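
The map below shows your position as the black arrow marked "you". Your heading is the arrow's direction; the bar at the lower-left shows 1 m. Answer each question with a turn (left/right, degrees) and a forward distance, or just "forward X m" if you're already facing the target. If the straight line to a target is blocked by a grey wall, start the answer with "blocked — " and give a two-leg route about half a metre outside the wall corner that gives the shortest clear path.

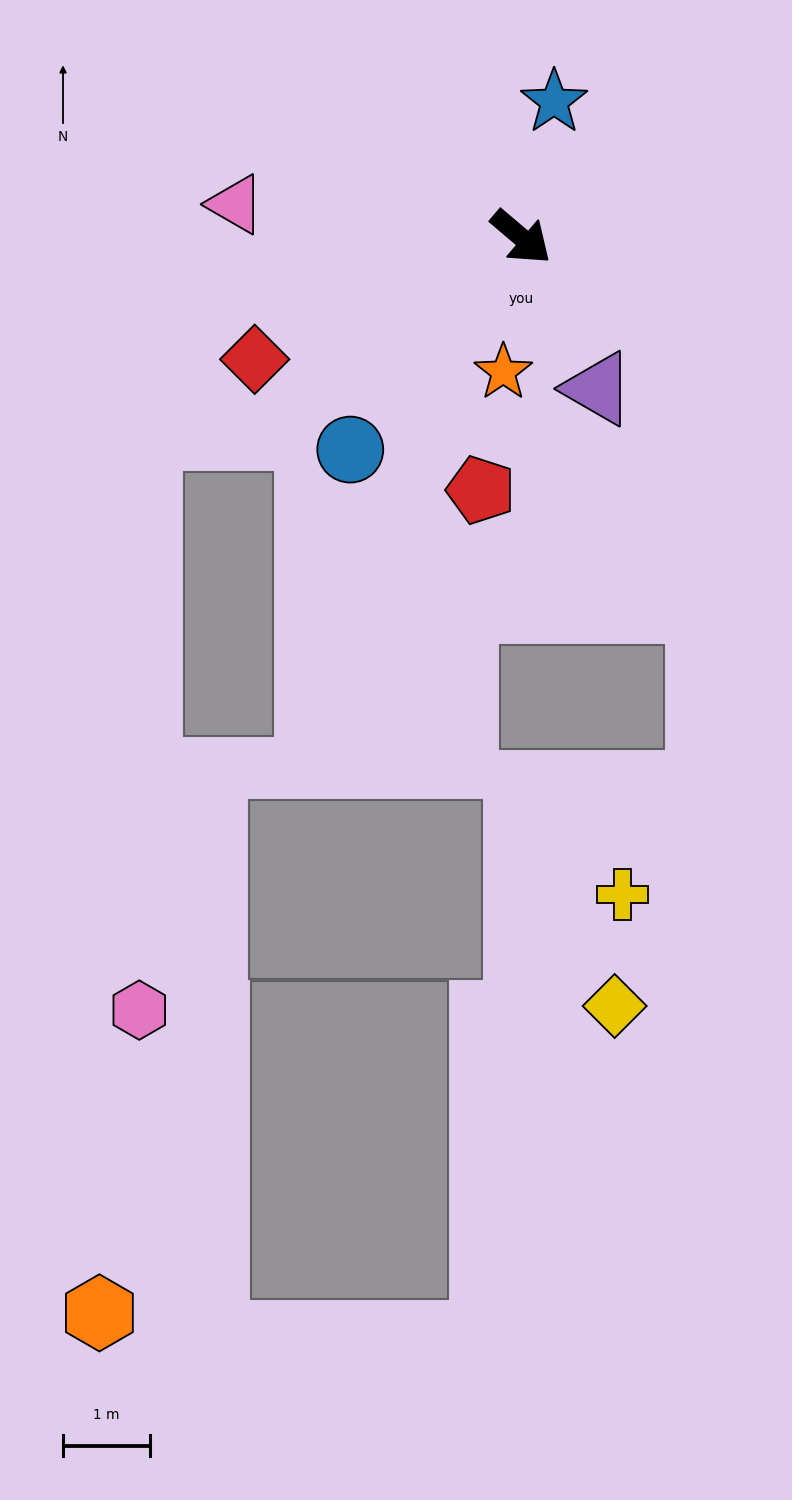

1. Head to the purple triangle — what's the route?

turn right 23°, forward 2.0 m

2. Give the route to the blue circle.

turn right 88°, forward 3.1 m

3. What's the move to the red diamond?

turn right 115°, forward 3.4 m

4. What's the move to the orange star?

turn right 57°, forward 1.6 m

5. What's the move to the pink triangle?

turn right 146°, forward 3.3 m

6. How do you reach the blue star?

turn left 117°, forward 1.6 m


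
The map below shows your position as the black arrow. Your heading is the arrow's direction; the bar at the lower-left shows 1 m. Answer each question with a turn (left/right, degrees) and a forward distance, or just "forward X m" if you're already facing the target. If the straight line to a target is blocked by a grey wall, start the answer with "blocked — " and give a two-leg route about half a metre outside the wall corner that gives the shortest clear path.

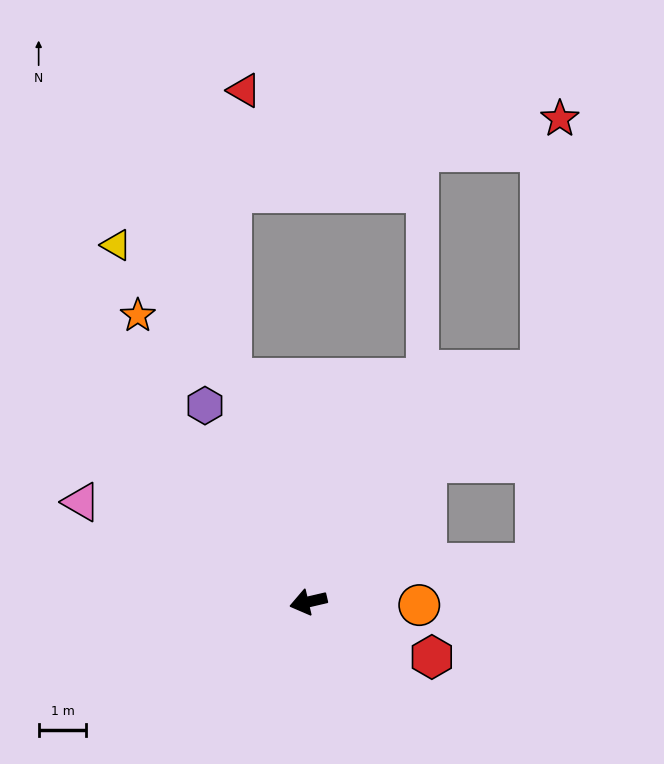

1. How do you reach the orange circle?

turn left 165°, forward 2.3 m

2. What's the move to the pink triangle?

turn right 37°, forward 5.2 m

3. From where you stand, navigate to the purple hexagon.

turn right 75°, forward 4.6 m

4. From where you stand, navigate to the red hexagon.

turn left 143°, forward 2.8 m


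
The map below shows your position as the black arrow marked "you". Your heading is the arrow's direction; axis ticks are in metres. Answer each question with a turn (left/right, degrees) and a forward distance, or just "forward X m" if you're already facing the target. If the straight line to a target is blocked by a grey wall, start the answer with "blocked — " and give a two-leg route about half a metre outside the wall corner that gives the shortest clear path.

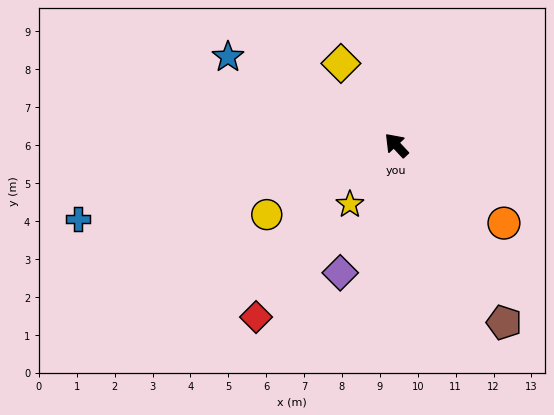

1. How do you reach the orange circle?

turn right 169°, forward 3.5 m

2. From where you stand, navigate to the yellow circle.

turn left 75°, forward 3.9 m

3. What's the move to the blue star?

turn left 19°, forward 5.0 m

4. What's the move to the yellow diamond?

turn right 9°, forward 2.6 m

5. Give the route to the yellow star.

turn left 99°, forward 2.0 m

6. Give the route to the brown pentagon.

turn left 168°, forward 5.5 m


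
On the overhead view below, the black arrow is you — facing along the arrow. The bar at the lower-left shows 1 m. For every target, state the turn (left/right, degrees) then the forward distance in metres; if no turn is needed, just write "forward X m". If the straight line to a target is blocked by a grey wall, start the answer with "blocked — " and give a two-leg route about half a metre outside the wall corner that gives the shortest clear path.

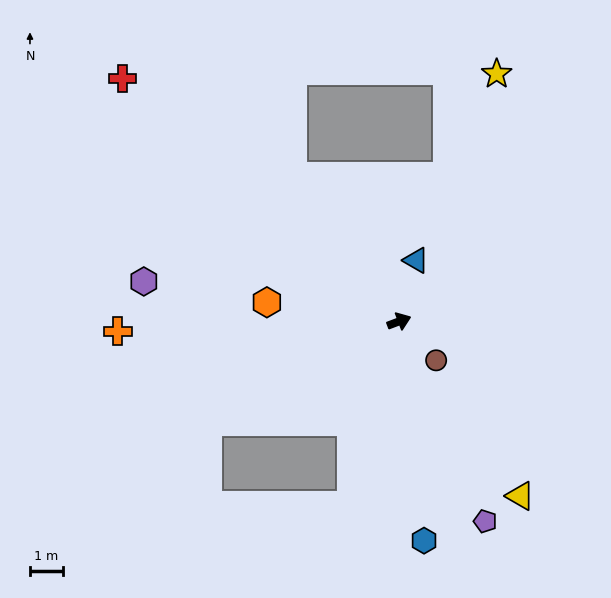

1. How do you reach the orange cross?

turn left 161°, forward 8.5 m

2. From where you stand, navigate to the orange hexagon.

turn left 151°, forward 4.0 m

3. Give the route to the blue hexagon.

turn right 104°, forward 6.7 m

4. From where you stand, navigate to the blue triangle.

turn left 54°, forward 1.9 m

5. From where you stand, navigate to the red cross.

turn left 118°, forward 11.1 m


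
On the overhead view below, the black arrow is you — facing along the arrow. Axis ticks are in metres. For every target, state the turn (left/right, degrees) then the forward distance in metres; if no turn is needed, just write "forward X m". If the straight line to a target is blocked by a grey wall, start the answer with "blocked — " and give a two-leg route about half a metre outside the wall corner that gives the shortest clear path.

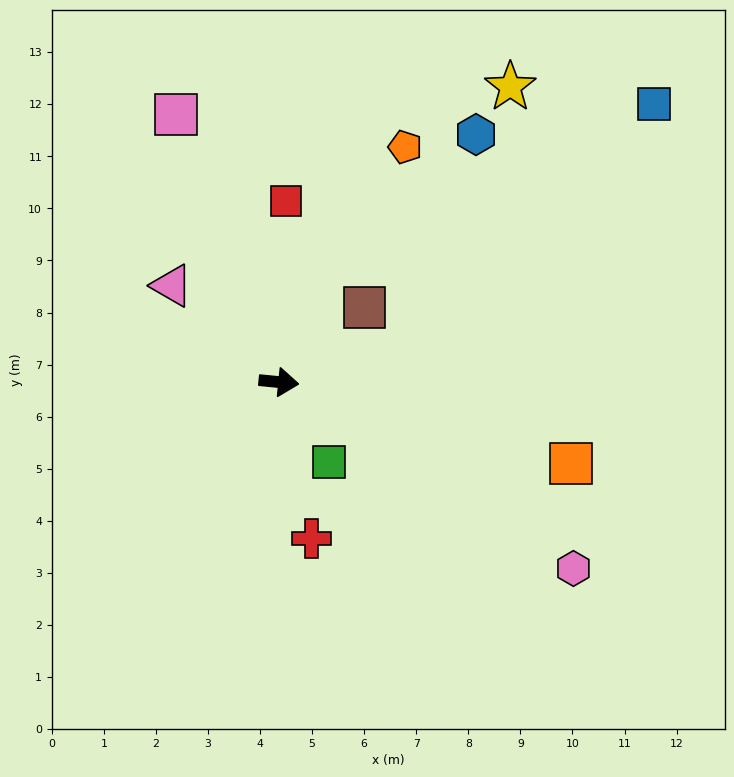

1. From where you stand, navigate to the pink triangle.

turn left 144°, forward 2.8 m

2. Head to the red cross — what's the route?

turn right 73°, forward 3.1 m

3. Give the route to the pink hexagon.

turn right 27°, forward 6.7 m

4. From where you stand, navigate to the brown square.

turn left 47°, forward 2.2 m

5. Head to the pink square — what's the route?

turn left 117°, forward 5.5 m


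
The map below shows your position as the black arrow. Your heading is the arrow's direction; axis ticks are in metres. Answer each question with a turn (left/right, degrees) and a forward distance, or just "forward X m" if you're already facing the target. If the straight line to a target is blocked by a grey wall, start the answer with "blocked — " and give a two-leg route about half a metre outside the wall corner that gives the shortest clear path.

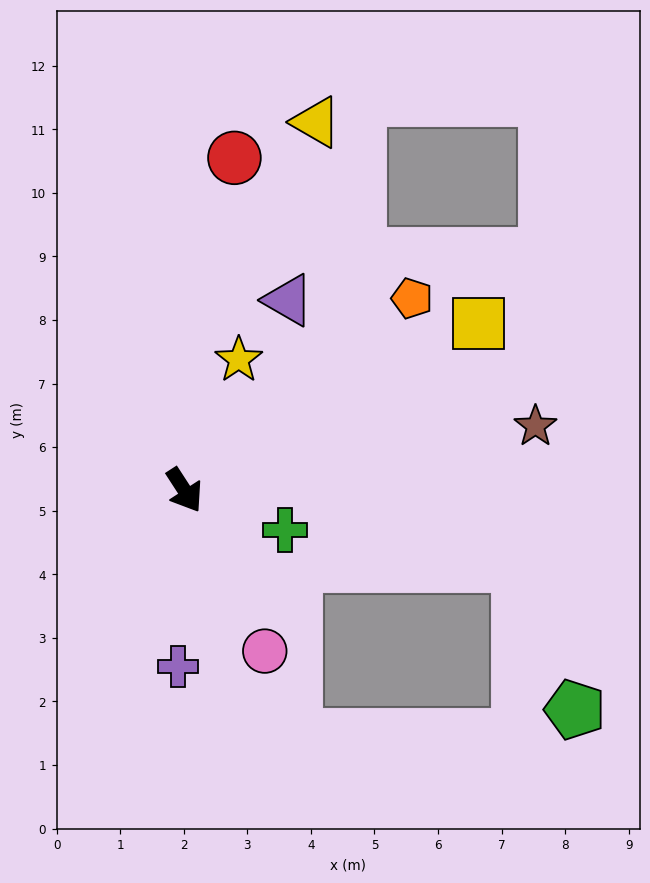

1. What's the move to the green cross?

turn left 36°, forward 1.7 m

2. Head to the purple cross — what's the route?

turn right 35°, forward 2.8 m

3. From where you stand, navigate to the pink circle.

turn right 6°, forward 2.8 m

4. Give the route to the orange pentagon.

turn left 97°, forward 4.7 m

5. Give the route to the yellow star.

turn left 124°, forward 2.2 m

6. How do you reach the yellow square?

turn left 87°, forward 5.3 m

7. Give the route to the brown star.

turn left 67°, forward 5.6 m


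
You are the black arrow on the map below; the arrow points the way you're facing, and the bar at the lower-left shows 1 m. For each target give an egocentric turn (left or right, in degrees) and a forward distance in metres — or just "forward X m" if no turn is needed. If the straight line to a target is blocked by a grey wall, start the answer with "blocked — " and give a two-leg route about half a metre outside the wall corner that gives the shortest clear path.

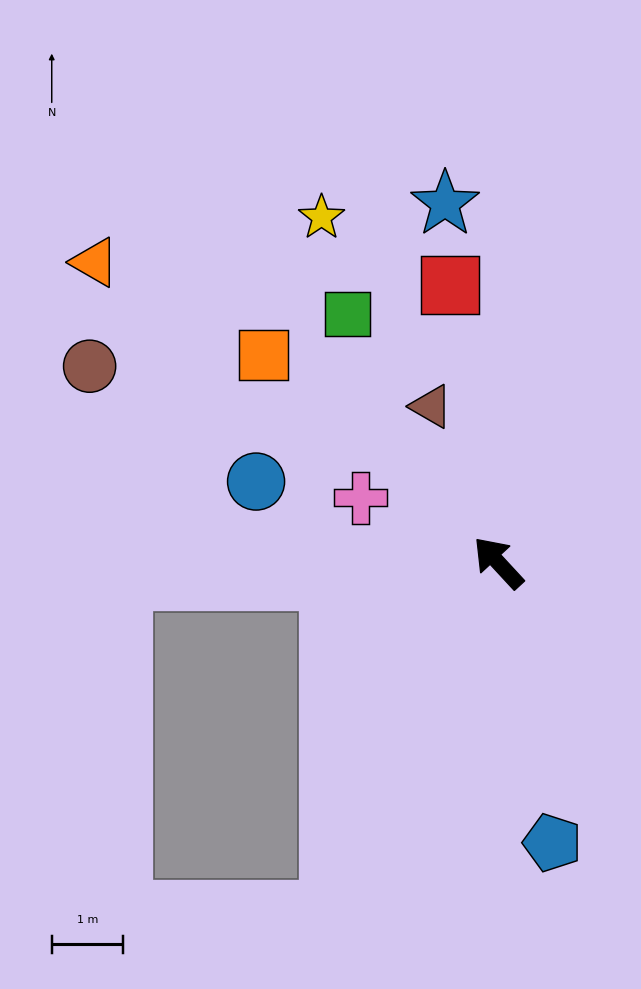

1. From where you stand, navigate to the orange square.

turn left 6°, forward 4.4 m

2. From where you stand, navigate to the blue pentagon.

turn left 148°, forward 4.0 m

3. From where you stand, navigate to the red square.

turn right 33°, forward 3.9 m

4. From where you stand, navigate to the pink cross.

turn left 22°, forward 2.1 m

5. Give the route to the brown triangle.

turn right 20°, forward 2.4 m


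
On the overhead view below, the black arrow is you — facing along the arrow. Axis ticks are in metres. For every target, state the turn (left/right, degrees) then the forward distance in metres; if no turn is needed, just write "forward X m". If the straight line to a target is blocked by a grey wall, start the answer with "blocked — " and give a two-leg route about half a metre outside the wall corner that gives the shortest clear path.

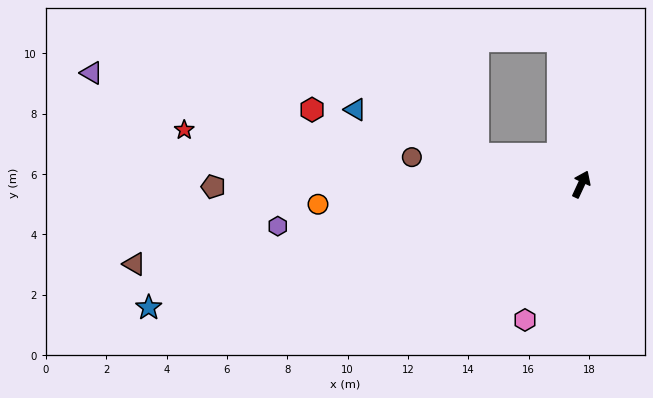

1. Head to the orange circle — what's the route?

turn left 119°, forward 8.8 m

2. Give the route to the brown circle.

turn left 106°, forward 5.7 m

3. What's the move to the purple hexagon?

turn left 123°, forward 10.2 m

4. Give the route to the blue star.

turn left 131°, forward 14.9 m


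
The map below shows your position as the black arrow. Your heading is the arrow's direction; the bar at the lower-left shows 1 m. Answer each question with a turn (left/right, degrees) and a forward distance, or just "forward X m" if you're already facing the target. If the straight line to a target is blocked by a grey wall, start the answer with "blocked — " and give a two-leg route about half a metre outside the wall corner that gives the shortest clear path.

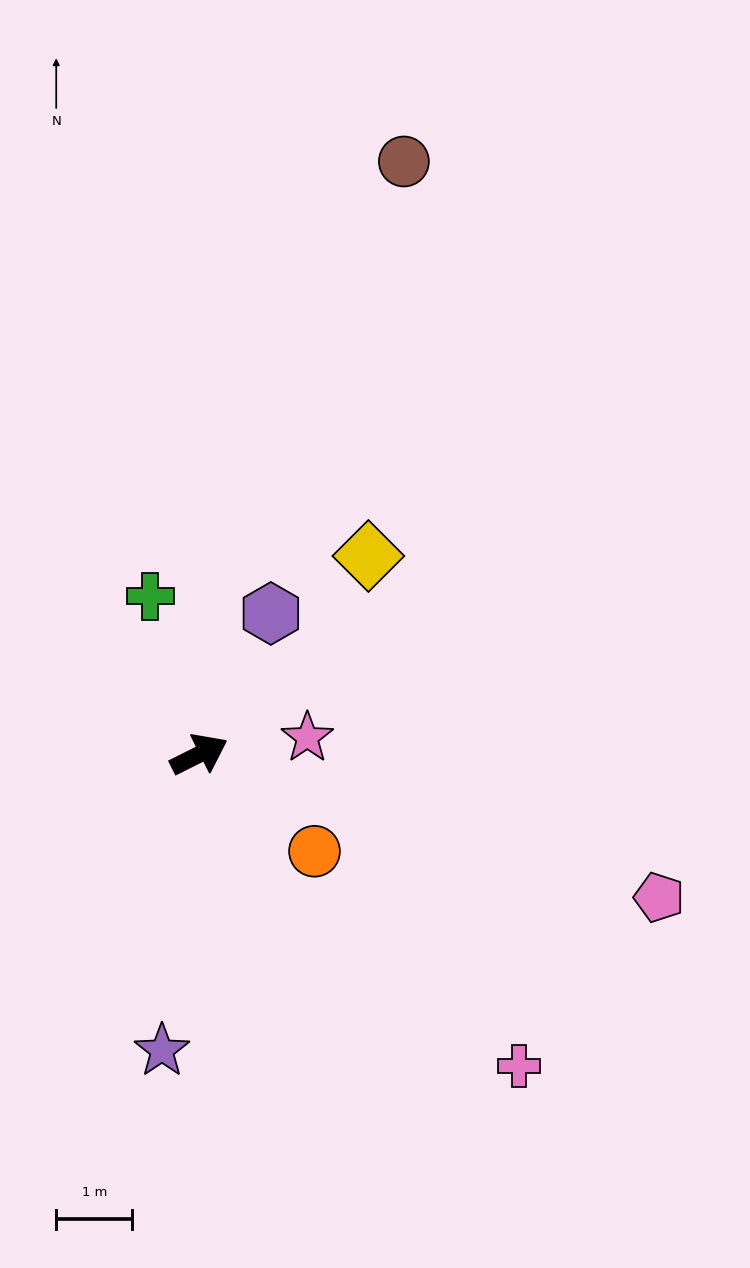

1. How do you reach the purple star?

turn right 124°, forward 3.9 m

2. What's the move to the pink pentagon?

turn right 44°, forward 6.3 m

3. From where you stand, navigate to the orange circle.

turn right 67°, forward 2.0 m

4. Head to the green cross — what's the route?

turn left 81°, forward 2.2 m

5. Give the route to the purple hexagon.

turn left 36°, forward 2.1 m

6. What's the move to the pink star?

turn right 18°, forward 1.4 m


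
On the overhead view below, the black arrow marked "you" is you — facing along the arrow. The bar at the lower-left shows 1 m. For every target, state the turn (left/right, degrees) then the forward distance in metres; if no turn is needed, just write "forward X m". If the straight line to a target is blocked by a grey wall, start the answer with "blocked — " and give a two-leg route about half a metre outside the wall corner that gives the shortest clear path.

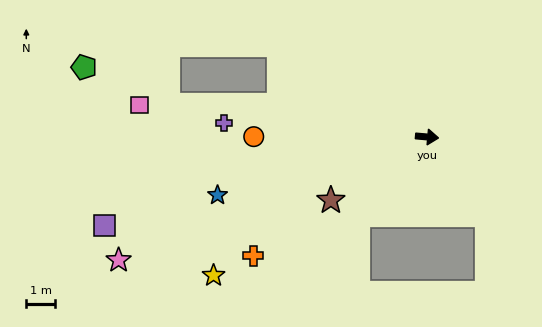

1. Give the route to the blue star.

turn right 159°, forward 7.6 m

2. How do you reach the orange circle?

turn right 175°, forward 6.1 m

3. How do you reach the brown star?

turn right 142°, forward 4.0 m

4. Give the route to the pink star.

turn right 153°, forward 11.6 m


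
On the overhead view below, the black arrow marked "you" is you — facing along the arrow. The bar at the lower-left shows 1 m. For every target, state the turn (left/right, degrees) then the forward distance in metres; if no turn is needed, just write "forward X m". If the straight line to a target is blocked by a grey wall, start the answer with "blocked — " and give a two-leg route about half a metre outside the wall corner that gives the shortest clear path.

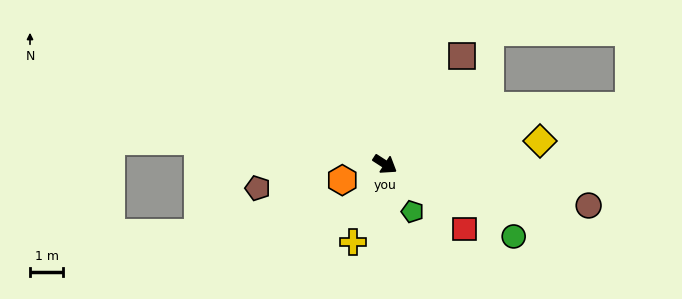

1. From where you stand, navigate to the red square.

turn right 6°, forward 3.1 m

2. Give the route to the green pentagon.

turn right 27°, forward 1.6 m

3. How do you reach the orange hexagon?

turn right 127°, forward 1.4 m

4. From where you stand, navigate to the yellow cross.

turn right 80°, forward 2.5 m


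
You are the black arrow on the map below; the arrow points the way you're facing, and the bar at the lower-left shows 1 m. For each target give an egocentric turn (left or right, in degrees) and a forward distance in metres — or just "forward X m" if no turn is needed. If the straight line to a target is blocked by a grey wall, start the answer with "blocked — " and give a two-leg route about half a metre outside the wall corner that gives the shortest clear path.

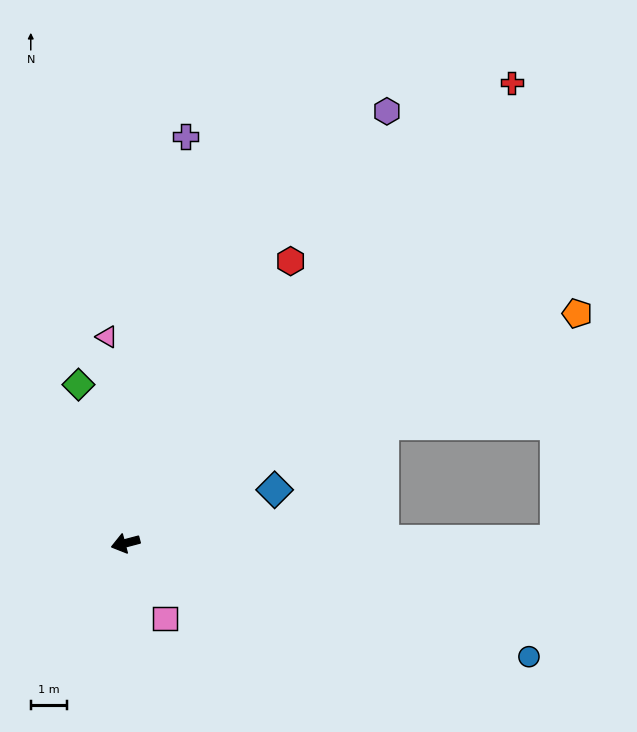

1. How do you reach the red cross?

turn right 145°, forward 16.5 m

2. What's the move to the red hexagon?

turn right 135°, forward 9.0 m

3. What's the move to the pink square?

turn left 103°, forward 2.3 m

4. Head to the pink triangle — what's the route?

turn right 100°, forward 5.7 m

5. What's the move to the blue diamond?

turn right 175°, forward 4.4 m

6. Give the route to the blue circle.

turn left 149°, forward 11.5 m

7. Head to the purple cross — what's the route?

turn right 113°, forward 11.3 m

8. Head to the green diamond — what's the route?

turn right 88°, forward 4.6 m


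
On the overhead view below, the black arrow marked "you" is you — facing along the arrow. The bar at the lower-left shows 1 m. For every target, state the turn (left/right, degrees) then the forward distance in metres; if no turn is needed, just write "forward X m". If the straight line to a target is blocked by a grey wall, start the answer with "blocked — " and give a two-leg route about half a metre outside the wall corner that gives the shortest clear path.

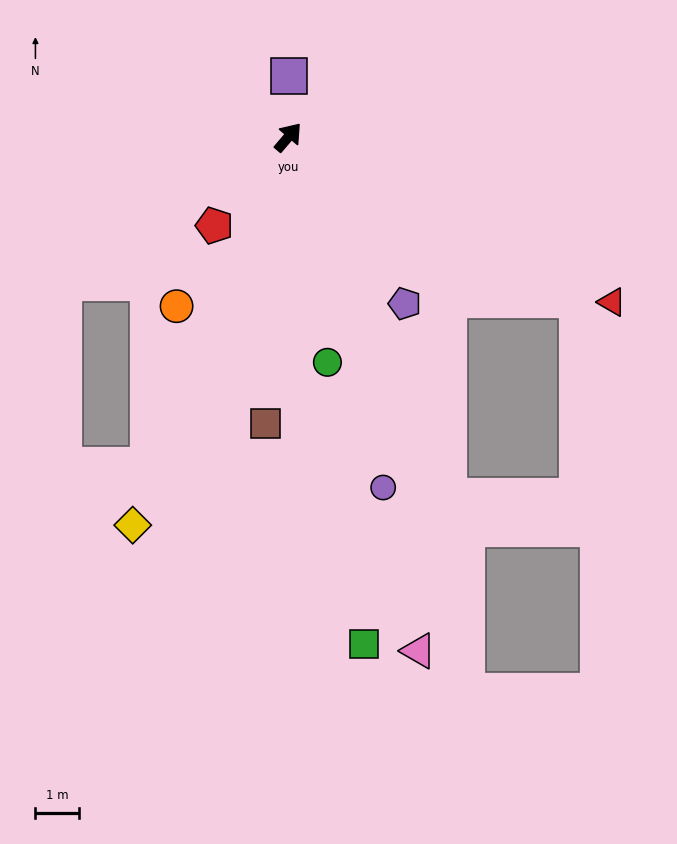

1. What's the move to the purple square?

turn left 40°, forward 1.4 m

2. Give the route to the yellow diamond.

turn right 161°, forward 9.6 m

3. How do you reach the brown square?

turn right 144°, forward 6.6 m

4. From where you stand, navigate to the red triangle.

turn right 76°, forward 8.3 m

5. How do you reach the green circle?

turn right 130°, forward 5.3 m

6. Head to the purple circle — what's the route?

turn right 124°, forward 8.3 m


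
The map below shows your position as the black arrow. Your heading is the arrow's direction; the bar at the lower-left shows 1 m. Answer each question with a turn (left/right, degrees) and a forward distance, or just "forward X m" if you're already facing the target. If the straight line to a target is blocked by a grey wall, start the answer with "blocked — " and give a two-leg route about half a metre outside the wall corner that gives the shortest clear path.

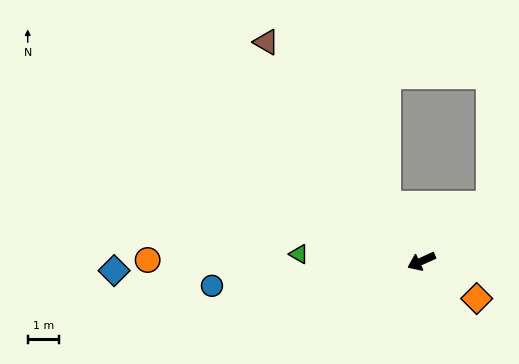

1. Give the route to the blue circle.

turn right 18°, forward 6.7 m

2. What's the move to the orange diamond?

turn left 122°, forward 2.1 m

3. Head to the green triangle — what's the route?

turn right 28°, forward 3.9 m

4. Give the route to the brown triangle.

turn right 79°, forward 8.5 m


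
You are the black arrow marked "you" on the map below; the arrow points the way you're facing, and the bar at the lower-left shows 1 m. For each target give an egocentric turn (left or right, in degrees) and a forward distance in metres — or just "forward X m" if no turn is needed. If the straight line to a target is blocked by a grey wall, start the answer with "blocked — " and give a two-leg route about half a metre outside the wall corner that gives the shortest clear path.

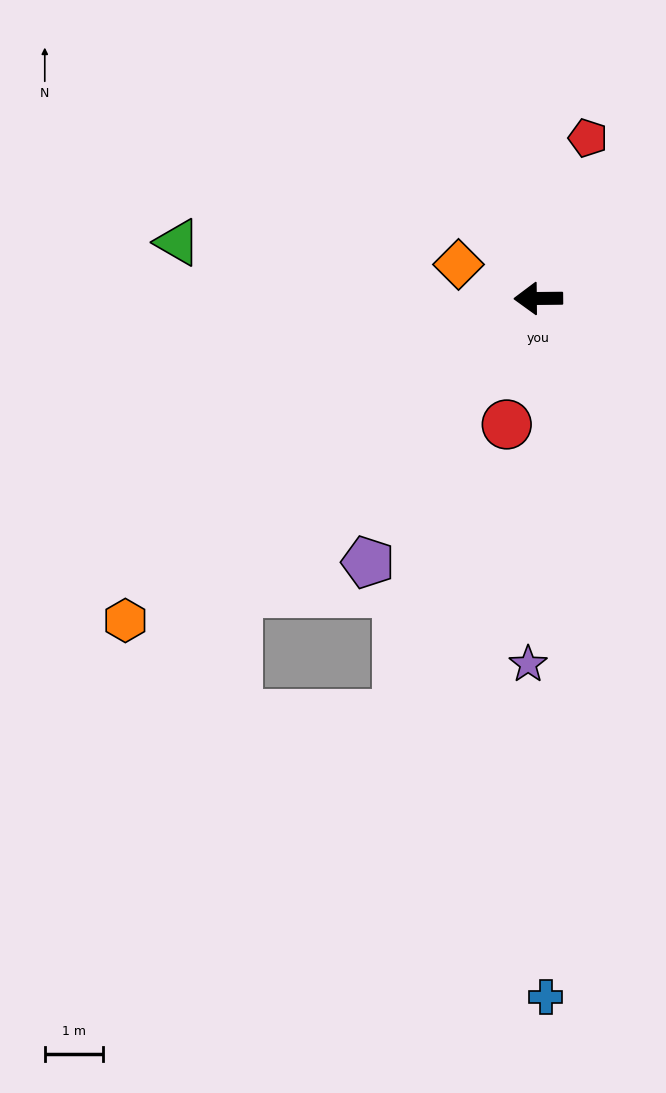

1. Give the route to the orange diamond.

turn right 24°, forward 1.5 m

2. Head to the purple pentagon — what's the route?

turn left 57°, forward 5.4 m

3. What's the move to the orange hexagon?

turn left 37°, forward 9.0 m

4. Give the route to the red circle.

turn left 75°, forward 2.2 m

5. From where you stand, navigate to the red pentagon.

turn right 108°, forward 2.9 m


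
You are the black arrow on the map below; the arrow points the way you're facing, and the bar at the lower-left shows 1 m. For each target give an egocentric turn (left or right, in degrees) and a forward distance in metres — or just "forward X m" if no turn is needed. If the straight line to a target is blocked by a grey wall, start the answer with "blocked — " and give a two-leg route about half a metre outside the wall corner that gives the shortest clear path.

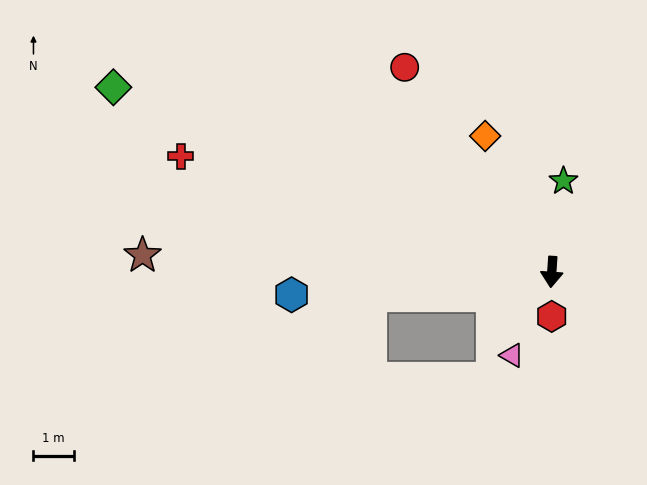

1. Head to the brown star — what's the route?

turn right 88°, forward 10.2 m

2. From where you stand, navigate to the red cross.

turn right 103°, forward 9.7 m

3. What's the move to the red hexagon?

turn left 4°, forward 1.1 m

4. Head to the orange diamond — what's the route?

turn right 150°, forward 3.8 m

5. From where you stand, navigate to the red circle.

turn right 140°, forward 6.3 m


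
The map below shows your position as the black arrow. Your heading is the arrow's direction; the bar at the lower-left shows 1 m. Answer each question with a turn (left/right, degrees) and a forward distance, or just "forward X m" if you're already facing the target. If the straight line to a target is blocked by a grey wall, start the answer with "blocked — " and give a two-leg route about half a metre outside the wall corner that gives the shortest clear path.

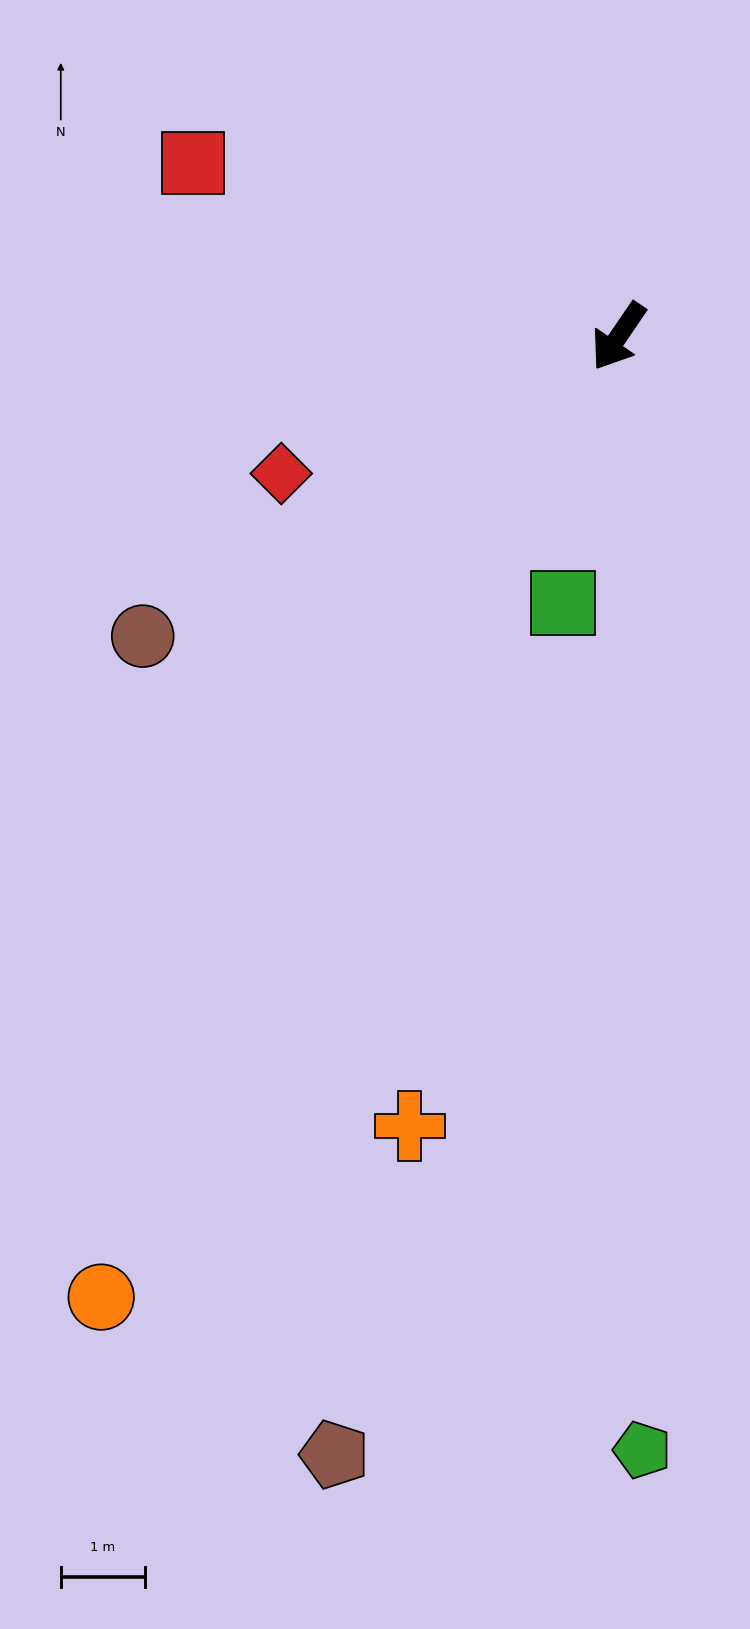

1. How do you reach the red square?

turn right 78°, forward 5.5 m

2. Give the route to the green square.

turn left 23°, forward 3.2 m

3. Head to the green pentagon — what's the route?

turn left 36°, forward 13.3 m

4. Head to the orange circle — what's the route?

turn left 6°, forward 13.0 m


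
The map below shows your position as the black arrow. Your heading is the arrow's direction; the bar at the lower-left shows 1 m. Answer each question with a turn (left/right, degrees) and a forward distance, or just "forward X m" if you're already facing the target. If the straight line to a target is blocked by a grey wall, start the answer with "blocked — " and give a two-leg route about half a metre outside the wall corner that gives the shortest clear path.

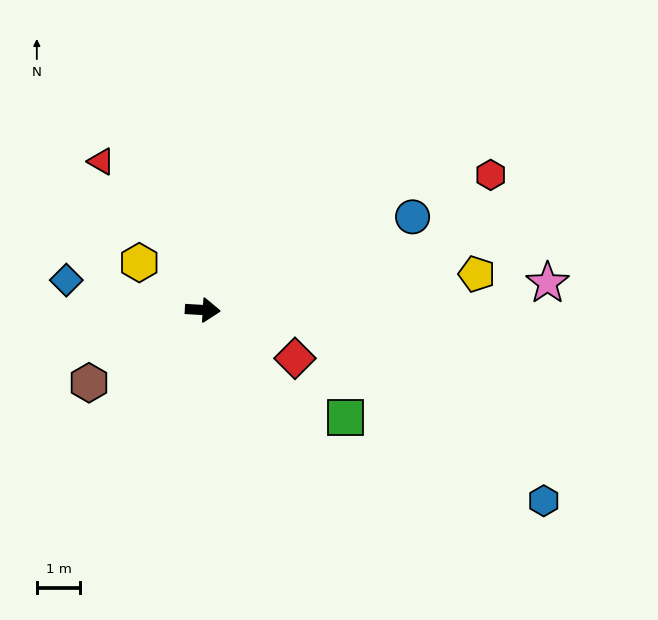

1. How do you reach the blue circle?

turn left 27°, forward 5.3 m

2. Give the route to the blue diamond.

turn left 171°, forward 3.2 m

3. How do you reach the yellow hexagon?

turn left 147°, forward 1.8 m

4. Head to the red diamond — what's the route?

turn right 24°, forward 2.4 m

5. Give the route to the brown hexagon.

turn right 144°, forward 3.1 m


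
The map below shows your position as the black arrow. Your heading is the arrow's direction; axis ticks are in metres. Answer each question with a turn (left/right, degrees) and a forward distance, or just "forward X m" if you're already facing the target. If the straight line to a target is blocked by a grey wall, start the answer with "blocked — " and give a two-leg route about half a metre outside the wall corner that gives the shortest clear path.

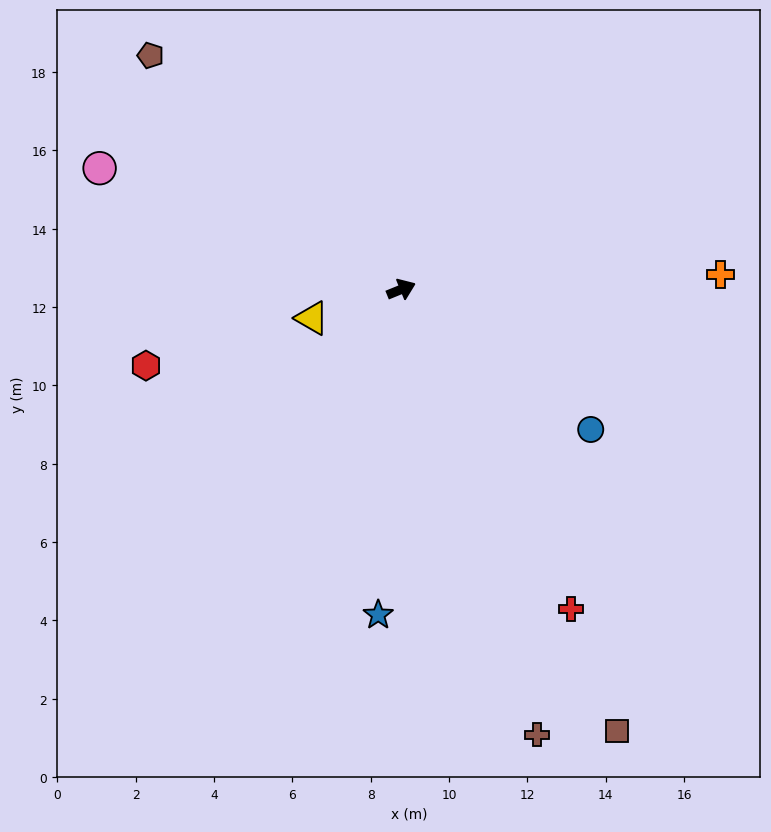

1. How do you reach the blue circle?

turn right 59°, forward 6.0 m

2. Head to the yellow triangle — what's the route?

turn left 176°, forward 2.4 m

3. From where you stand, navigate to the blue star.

turn right 116°, forward 8.3 m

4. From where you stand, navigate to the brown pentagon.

turn left 115°, forward 8.8 m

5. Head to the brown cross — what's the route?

turn right 95°, forward 11.9 m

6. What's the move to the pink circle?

turn left 136°, forward 8.3 m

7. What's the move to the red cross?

turn right 84°, forward 9.2 m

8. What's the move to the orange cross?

turn right 19°, forward 8.2 m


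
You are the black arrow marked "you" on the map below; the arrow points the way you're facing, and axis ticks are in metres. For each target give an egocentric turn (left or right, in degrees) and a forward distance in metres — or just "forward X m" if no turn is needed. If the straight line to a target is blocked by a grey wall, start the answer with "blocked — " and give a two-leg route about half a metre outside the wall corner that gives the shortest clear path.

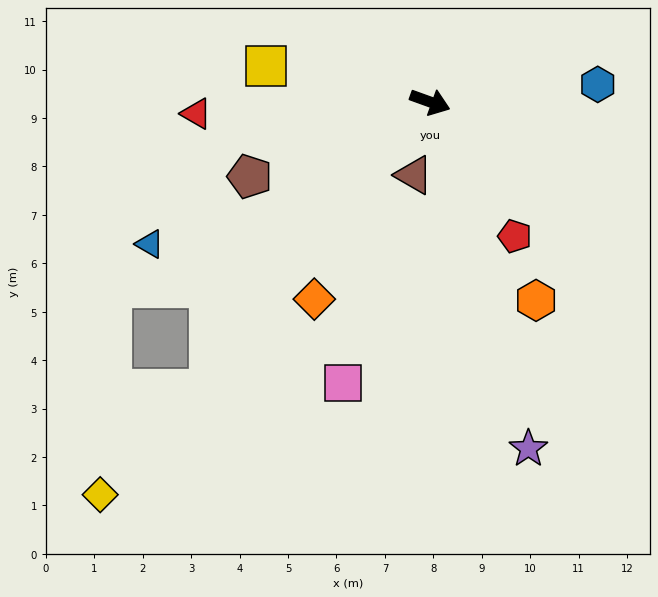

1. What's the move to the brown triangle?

turn right 83°, forward 1.5 m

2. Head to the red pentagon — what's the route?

turn right 38°, forward 3.3 m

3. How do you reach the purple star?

turn right 54°, forward 7.4 m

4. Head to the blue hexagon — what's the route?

turn left 26°, forward 3.5 m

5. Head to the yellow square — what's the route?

turn right 173°, forward 3.5 m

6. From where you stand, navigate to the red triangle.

turn right 157°, forward 4.8 m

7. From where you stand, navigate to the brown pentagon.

turn right 138°, forward 4.0 m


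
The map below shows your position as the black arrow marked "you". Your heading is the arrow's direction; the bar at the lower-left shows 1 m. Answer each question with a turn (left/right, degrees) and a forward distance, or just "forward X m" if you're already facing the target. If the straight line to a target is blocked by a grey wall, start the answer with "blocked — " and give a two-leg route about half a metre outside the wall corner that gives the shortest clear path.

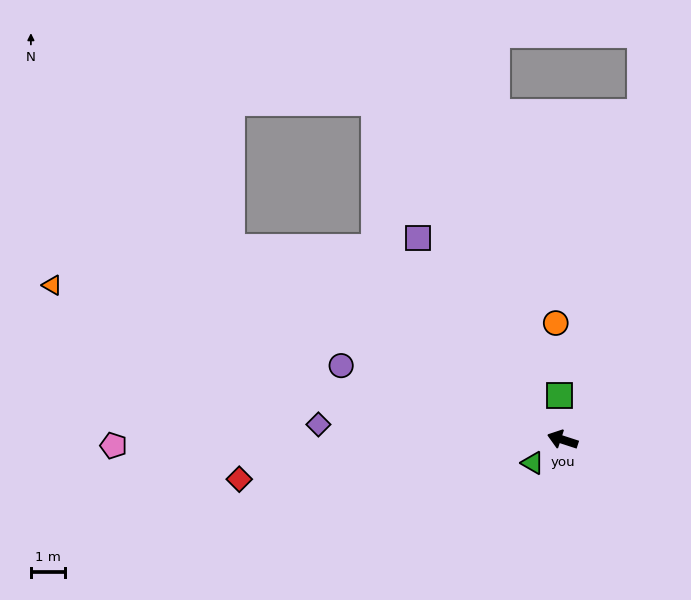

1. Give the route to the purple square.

turn right 36°, forward 7.4 m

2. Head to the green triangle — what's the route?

turn left 56°, forward 1.1 m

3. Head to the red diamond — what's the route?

turn left 25°, forward 9.7 m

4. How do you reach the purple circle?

forward 6.9 m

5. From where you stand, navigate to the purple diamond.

turn left 14°, forward 7.3 m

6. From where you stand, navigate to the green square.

turn right 68°, forward 1.3 m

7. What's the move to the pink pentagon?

turn left 19°, forward 13.3 m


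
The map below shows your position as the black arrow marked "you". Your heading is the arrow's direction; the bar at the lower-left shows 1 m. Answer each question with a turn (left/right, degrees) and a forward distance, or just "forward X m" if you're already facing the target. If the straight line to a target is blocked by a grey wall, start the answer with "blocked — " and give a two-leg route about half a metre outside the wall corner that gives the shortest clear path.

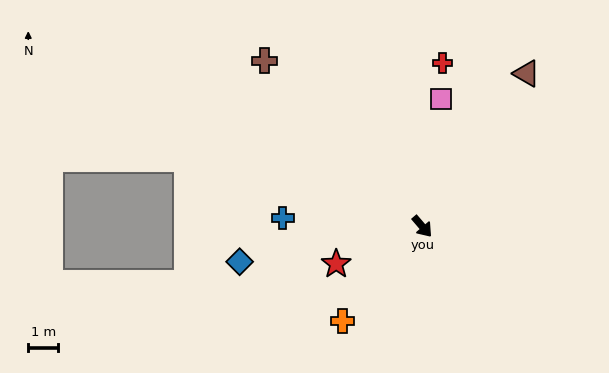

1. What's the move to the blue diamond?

turn right 120°, forward 6.2 m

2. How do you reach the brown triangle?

turn left 105°, forward 6.2 m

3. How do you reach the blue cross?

turn right 134°, forward 4.7 m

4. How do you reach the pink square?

turn left 131°, forward 4.3 m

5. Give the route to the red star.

turn right 107°, forward 3.1 m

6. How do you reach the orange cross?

turn right 81°, forward 4.2 m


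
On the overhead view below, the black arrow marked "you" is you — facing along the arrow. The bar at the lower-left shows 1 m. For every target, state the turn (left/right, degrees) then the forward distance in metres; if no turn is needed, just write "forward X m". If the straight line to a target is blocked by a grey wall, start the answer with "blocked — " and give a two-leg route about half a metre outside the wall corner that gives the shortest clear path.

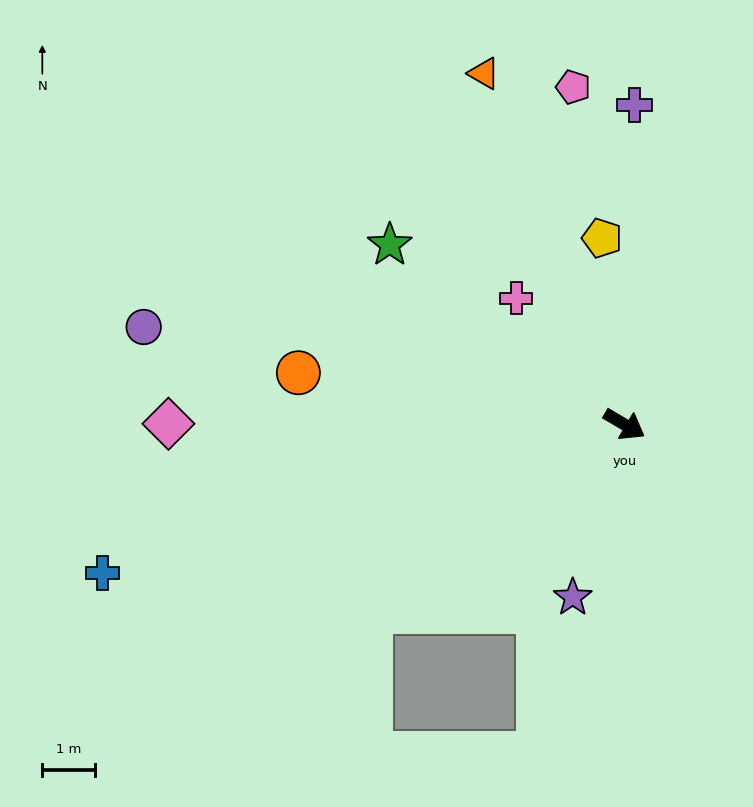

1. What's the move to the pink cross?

turn left 161°, forward 3.1 m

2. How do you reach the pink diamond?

turn right 150°, forward 8.6 m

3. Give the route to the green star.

turn left 173°, forward 5.6 m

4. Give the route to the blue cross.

turn right 134°, forward 10.2 m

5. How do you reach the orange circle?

turn right 158°, forward 6.2 m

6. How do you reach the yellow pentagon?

turn left 127°, forward 3.5 m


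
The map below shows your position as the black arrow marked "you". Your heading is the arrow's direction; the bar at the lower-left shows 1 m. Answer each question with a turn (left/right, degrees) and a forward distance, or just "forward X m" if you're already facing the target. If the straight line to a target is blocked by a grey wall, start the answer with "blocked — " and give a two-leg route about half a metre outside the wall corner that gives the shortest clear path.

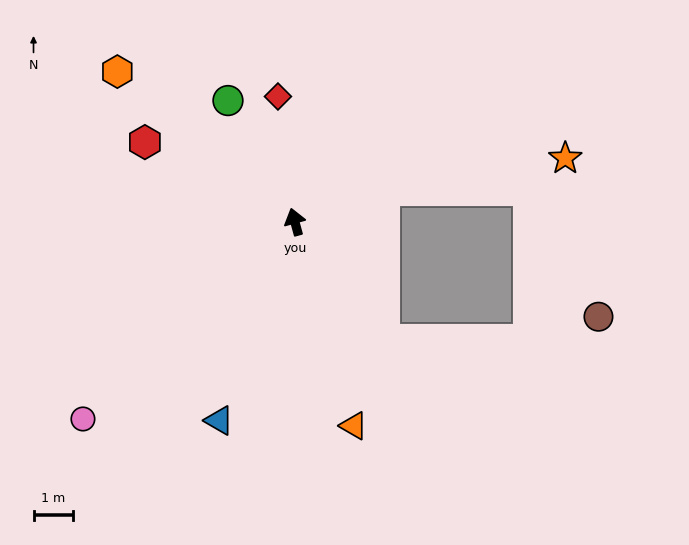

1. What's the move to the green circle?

turn left 14°, forward 3.5 m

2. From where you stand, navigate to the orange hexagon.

turn left 34°, forward 6.0 m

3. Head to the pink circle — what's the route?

turn left 118°, forward 7.4 m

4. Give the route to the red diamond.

turn right 8°, forward 3.2 m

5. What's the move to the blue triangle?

turn left 144°, forward 5.5 m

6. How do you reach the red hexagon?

turn left 47°, forward 4.4 m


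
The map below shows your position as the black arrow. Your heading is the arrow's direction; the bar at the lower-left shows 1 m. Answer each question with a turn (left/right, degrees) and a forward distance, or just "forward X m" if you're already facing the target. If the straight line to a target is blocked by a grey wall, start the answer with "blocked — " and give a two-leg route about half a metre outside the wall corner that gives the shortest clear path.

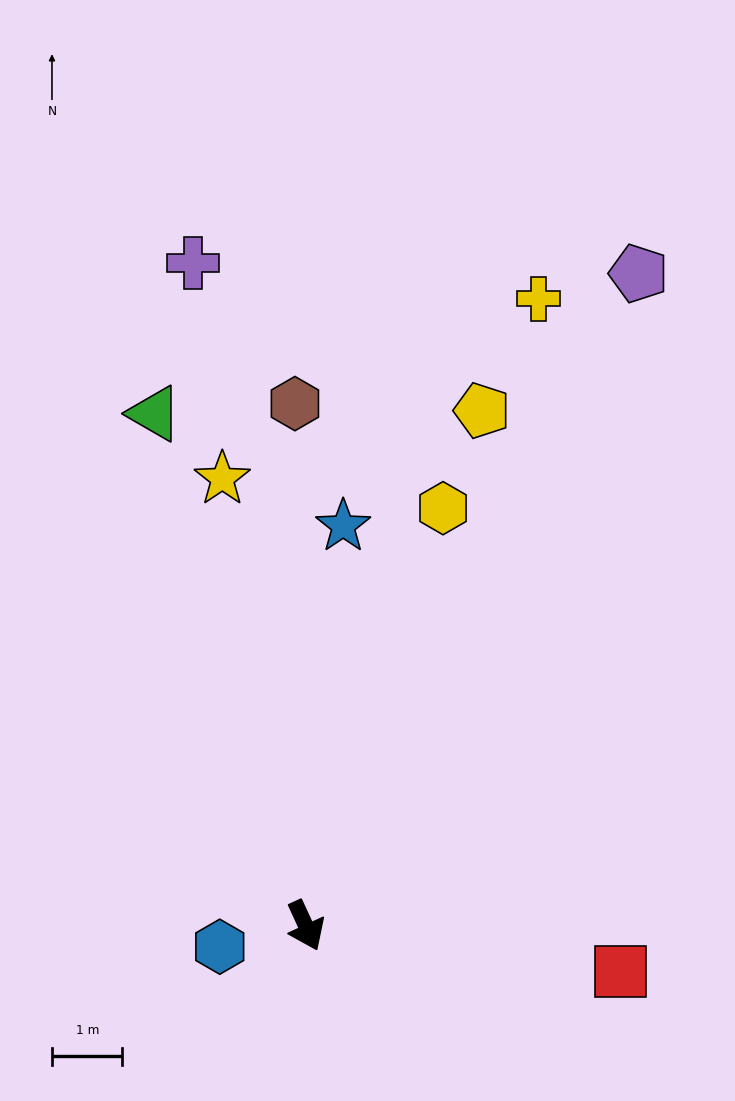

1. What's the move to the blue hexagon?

turn right 101°, forward 1.3 m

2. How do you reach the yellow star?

turn left 166°, forward 6.5 m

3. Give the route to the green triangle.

turn left 172°, forward 7.6 m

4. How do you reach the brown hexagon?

turn left 157°, forward 7.4 m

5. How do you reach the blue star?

turn left 150°, forward 5.7 m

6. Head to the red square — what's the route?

turn left 57°, forward 4.5 m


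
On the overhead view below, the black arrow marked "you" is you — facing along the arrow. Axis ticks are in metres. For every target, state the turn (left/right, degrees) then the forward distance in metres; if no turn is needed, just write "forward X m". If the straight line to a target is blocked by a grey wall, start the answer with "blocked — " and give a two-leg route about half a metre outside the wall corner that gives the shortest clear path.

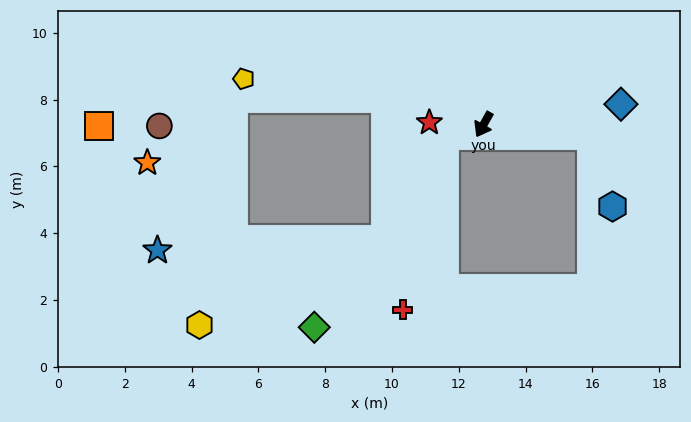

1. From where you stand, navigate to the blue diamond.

turn left 128°, forward 4.2 m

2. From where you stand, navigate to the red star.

turn right 63°, forward 1.6 m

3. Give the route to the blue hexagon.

blocked — turn left 113°, forward 3.2 m, then turn right 66°, forward 2.2 m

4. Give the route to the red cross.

blocked — turn right 44°, forward 1.2 m, then turn left 59°, forward 5.4 m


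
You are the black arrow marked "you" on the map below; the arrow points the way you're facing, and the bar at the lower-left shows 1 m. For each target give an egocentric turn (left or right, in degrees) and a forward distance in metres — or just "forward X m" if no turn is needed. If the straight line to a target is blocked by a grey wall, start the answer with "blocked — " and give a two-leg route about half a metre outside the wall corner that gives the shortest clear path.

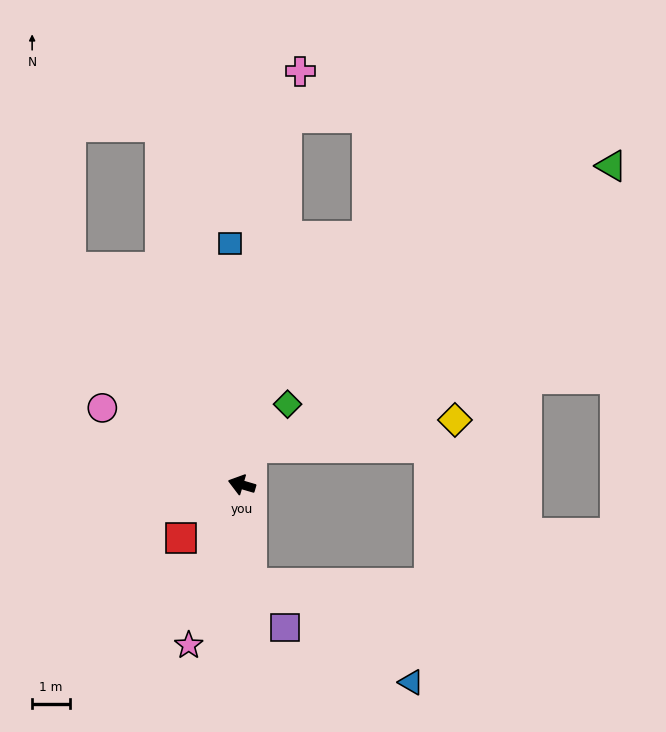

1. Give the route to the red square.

turn left 58°, forward 2.2 m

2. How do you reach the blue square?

turn right 71°, forward 6.4 m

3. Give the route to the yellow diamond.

blocked — turn right 87°, forward 1.0 m, then turn right 69°, forward 5.5 m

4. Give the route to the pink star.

turn left 88°, forward 4.5 m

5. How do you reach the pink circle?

turn right 12°, forward 4.2 m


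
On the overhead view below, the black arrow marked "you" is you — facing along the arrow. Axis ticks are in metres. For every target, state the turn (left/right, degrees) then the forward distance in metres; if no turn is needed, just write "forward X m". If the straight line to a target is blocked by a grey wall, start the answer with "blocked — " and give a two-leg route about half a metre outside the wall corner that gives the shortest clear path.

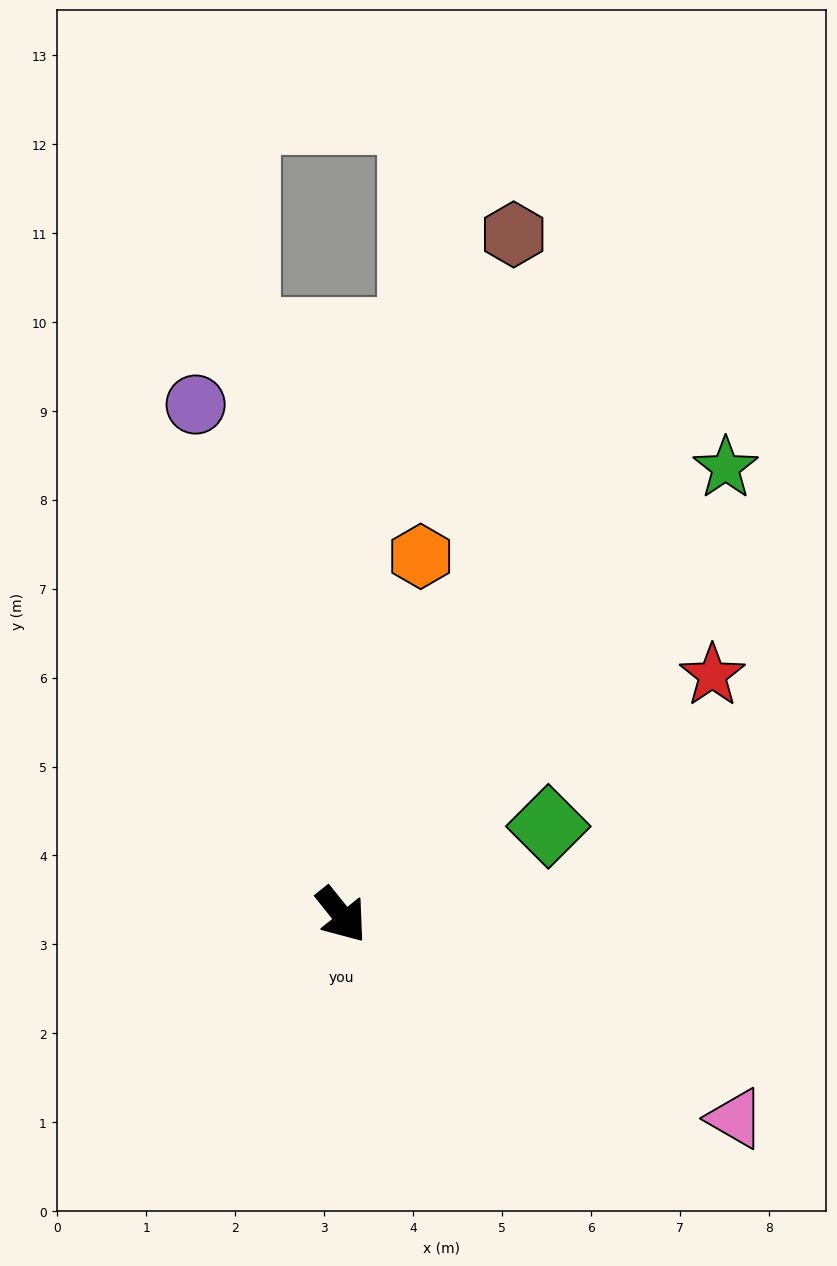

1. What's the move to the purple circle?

turn left 157°, forward 6.0 m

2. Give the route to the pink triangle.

turn left 24°, forward 5.0 m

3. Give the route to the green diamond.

turn left 75°, forward 2.5 m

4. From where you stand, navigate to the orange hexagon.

turn left 129°, forward 4.1 m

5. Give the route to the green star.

turn left 101°, forward 6.6 m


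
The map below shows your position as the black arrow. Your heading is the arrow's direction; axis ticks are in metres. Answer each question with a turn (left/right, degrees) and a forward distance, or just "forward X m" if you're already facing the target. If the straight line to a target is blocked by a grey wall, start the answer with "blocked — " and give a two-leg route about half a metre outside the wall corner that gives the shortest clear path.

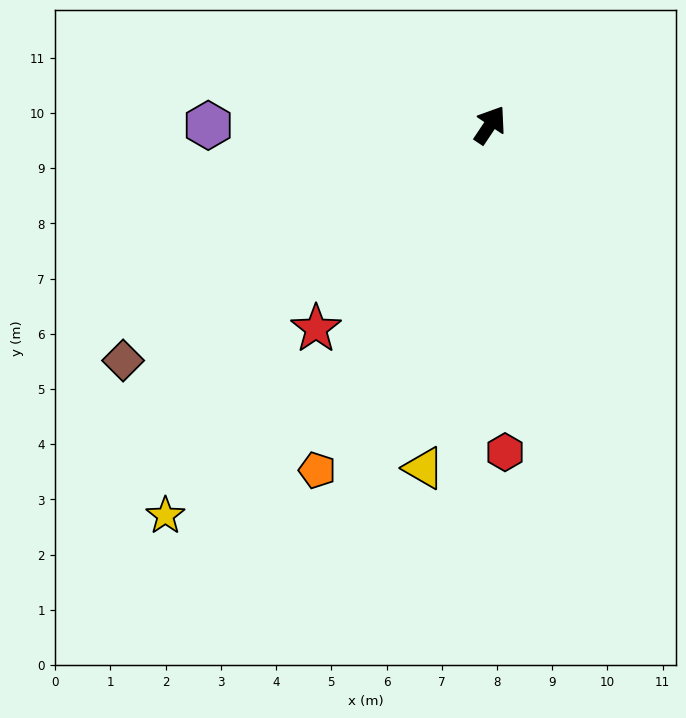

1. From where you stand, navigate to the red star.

turn left 173°, forward 4.9 m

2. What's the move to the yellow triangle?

turn right 157°, forward 6.3 m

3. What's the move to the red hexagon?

turn right 144°, forward 5.9 m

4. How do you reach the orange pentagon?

turn right 173°, forward 7.0 m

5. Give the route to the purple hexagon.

turn left 124°, forward 5.1 m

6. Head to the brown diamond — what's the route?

turn left 156°, forward 7.9 m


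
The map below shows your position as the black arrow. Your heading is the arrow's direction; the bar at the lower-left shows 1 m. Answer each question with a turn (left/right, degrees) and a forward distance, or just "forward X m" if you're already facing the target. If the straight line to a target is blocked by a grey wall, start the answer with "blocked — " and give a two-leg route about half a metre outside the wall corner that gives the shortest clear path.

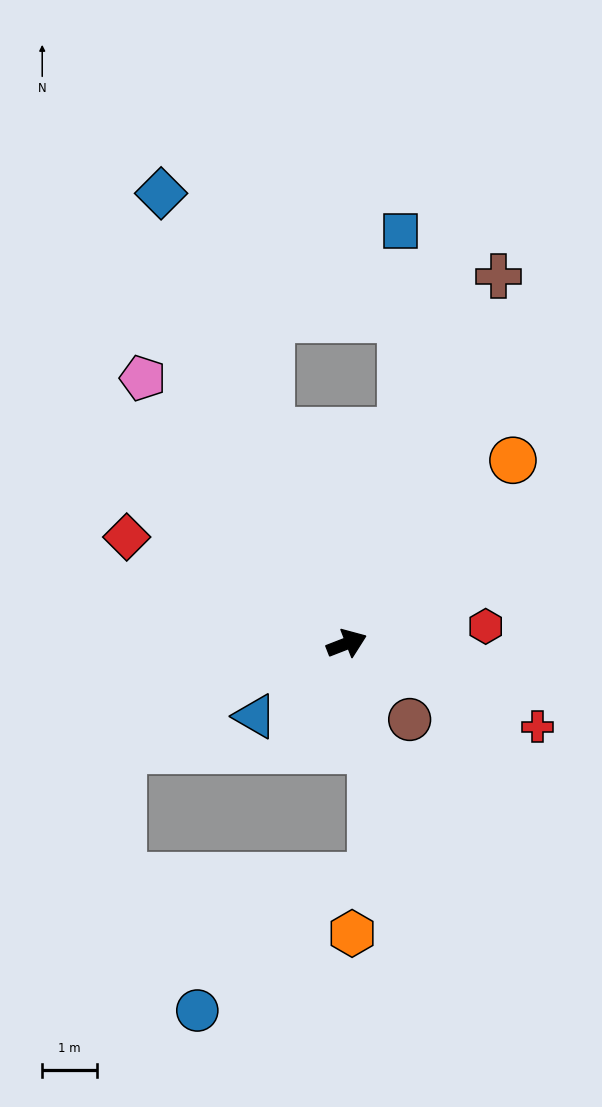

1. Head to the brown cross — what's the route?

turn left 46°, forward 7.2 m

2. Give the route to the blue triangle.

turn right 163°, forward 2.1 m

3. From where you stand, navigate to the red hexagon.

turn right 14°, forward 2.6 m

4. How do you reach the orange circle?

turn left 26°, forward 4.5 m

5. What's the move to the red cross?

turn right 45°, forward 3.8 m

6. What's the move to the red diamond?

turn left 133°, forward 4.5 m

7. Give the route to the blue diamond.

turn left 91°, forward 8.9 m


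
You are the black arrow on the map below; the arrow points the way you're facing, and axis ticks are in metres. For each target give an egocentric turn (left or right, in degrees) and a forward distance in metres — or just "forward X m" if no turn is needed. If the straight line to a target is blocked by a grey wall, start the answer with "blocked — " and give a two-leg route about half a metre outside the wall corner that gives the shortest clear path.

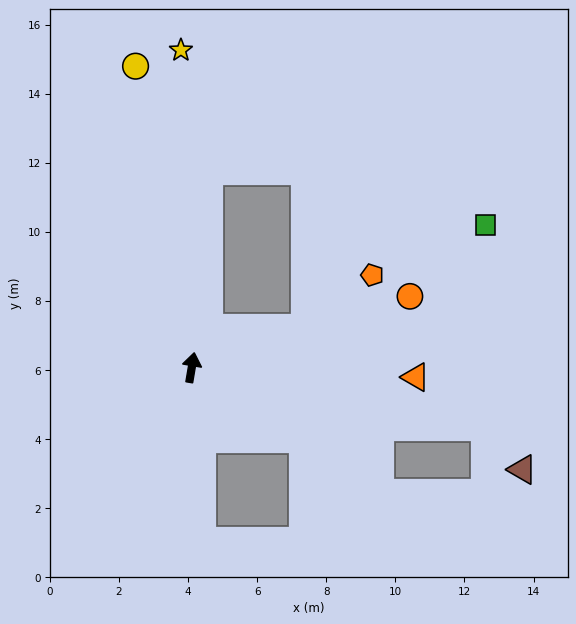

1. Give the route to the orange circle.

turn right 62°, forward 6.6 m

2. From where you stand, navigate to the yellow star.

turn left 12°, forward 9.2 m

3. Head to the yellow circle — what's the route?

turn left 20°, forward 8.9 m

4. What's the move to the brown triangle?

blocked — turn right 92°, forward 8.7 m, then turn right 38°, forward 1.6 m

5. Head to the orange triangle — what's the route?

turn right 83°, forward 6.5 m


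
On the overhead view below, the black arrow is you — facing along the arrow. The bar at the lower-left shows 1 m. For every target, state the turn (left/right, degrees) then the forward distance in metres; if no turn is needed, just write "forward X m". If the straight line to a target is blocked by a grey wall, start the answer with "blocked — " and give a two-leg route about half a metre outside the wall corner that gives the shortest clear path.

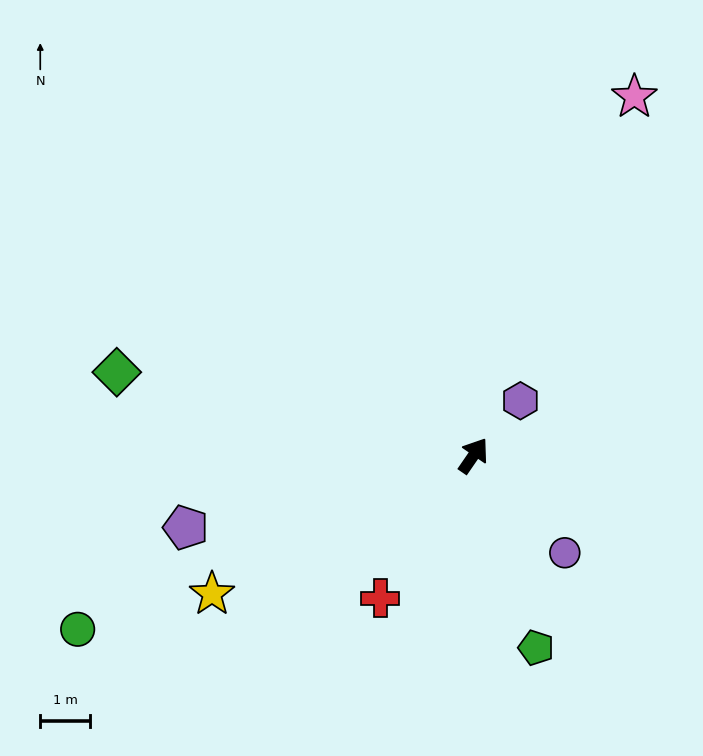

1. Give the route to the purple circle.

turn right 102°, forward 2.7 m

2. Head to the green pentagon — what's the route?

turn right 127°, forward 4.0 m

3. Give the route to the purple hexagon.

turn right 6°, forward 1.4 m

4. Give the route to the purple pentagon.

turn left 139°, forward 5.9 m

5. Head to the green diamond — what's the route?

turn left 111°, forward 7.3 m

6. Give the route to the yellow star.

turn left 152°, forward 5.9 m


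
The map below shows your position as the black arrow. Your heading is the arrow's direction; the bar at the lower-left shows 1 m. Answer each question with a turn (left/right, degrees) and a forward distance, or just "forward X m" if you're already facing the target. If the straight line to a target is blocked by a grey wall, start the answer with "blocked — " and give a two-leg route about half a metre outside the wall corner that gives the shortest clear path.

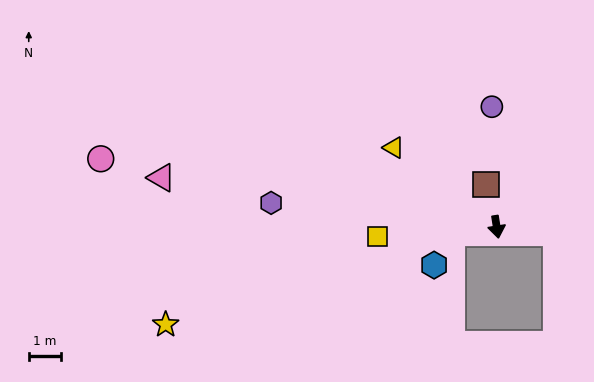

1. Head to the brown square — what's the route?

turn right 175°, forward 1.4 m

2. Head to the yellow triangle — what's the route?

turn right 136°, forward 4.1 m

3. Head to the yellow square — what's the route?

turn right 94°, forward 3.8 m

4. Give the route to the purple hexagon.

turn right 105°, forward 7.1 m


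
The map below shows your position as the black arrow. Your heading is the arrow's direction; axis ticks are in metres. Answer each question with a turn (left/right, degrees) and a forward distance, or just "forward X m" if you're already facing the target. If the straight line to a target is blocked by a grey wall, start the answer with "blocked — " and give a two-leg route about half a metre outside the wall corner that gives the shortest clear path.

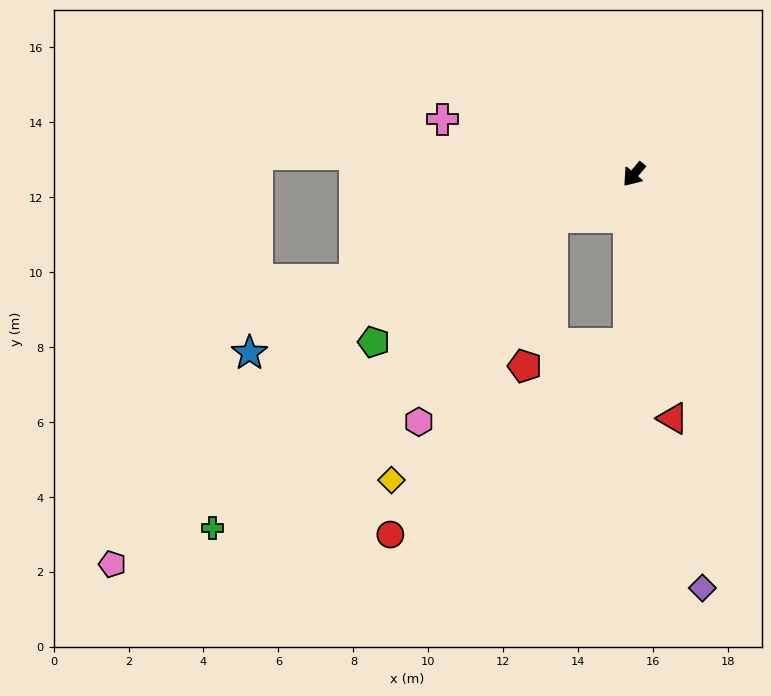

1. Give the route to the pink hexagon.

blocked — turn right 22°, forward 2.5 m, then turn left 29°, forward 6.5 m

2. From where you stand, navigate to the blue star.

turn right 25°, forward 11.3 m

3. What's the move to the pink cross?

turn right 66°, forward 5.3 m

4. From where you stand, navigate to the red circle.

blocked — turn right 22°, forward 2.5 m, then turn left 35°, forward 9.5 m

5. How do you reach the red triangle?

turn left 49°, forward 6.6 m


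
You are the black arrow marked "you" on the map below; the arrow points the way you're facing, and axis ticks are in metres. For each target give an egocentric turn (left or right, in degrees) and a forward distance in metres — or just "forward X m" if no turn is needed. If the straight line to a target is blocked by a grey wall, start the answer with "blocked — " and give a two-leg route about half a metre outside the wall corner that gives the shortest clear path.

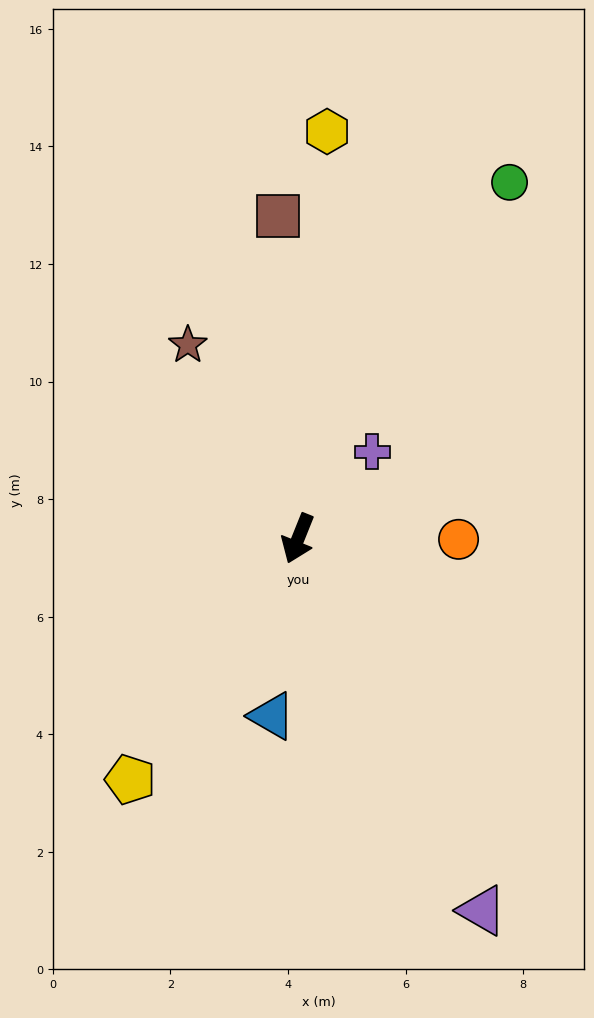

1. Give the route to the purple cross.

turn left 161°, forward 1.9 m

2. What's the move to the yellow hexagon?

turn right 162°, forward 6.9 m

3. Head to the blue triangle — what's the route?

turn left 13°, forward 3.1 m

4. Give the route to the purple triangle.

turn left 48°, forward 7.1 m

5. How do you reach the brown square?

turn right 154°, forward 5.5 m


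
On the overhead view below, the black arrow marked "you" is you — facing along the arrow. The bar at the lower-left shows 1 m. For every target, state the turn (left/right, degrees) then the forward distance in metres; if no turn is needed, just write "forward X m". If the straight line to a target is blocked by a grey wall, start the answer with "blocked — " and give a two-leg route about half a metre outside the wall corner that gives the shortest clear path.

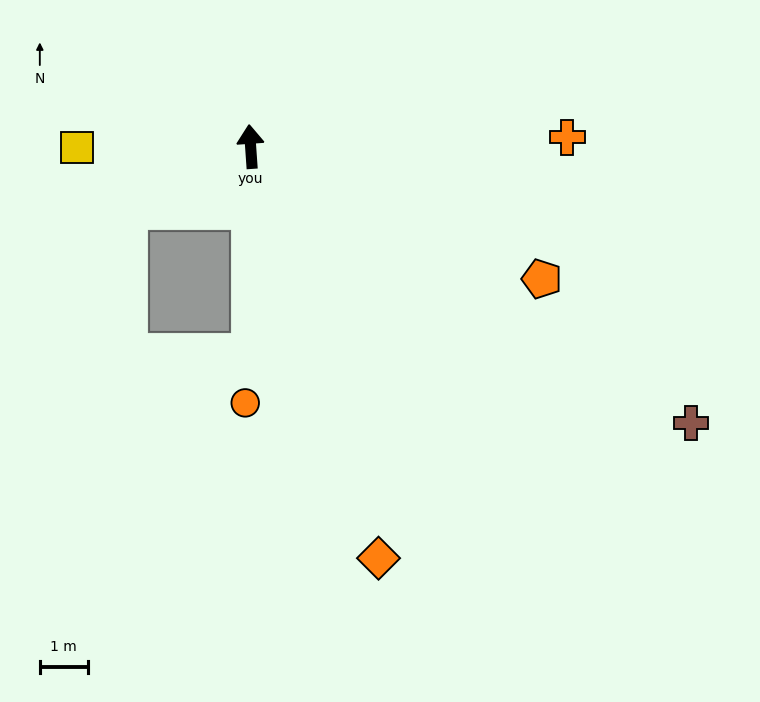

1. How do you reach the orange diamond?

turn right 167°, forward 9.0 m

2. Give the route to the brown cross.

turn right 126°, forward 10.9 m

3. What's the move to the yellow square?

turn left 86°, forward 3.6 m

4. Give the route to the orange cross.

turn right 92°, forward 6.6 m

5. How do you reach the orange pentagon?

turn right 118°, forward 6.7 m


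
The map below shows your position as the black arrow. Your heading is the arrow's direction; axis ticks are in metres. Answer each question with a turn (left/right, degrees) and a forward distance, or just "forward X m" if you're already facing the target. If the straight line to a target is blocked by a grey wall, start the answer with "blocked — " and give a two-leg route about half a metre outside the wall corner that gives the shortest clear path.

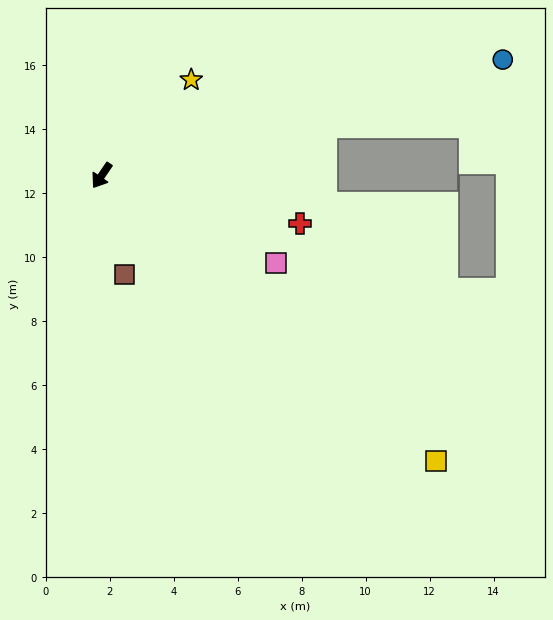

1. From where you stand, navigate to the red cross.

turn left 111°, forward 6.4 m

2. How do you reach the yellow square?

turn left 84°, forward 13.7 m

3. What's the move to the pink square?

turn left 98°, forward 6.1 m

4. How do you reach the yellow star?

turn left 171°, forward 4.1 m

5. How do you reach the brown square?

turn left 47°, forward 3.2 m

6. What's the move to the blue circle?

turn left 140°, forward 13.0 m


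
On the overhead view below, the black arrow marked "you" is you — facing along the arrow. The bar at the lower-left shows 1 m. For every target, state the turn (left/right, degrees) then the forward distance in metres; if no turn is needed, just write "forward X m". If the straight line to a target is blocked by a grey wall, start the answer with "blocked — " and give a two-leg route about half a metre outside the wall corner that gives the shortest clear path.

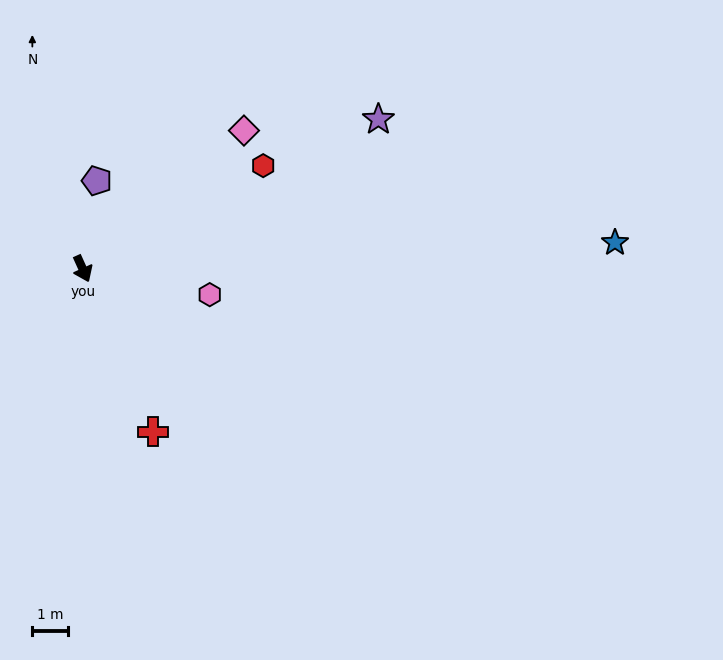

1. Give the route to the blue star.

turn left 69°, forward 15.0 m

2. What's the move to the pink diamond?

turn left 106°, forward 6.0 m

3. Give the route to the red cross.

forward 5.0 m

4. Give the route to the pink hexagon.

turn left 54°, forward 3.7 m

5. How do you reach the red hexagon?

turn left 95°, forward 5.9 m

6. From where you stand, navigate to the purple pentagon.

turn left 147°, forward 2.5 m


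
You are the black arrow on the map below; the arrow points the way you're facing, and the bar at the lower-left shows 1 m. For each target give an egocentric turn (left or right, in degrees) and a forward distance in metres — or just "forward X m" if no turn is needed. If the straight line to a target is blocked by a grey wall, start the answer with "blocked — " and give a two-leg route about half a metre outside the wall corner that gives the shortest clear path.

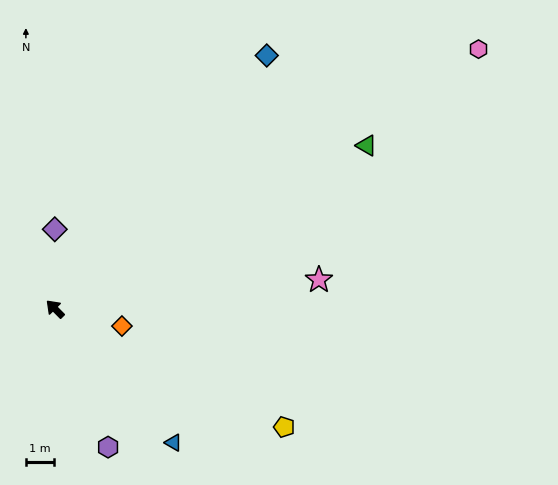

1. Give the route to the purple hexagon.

turn left 156°, forward 5.3 m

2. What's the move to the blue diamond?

turn right 85°, forward 11.7 m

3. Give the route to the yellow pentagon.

turn right 162°, forward 9.2 m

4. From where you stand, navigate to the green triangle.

turn right 107°, forward 12.5 m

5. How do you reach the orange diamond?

turn right 149°, forward 2.5 m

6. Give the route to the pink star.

turn right 128°, forward 9.4 m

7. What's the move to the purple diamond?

turn right 45°, forward 2.8 m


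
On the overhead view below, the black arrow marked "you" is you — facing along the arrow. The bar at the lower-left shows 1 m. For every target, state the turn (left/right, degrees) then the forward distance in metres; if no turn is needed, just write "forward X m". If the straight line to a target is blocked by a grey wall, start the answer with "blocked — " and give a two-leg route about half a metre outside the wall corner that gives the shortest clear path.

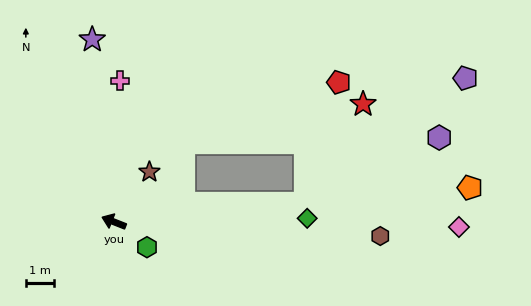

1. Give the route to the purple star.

turn right 62°, forward 6.6 m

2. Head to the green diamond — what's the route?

turn right 157°, forward 6.9 m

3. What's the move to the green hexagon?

turn left 164°, forward 1.5 m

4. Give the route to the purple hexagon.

blocked — turn right 153°, forward 6.9 m, then turn left 21°, forward 5.4 m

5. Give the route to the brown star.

turn right 104°, forward 2.2 m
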